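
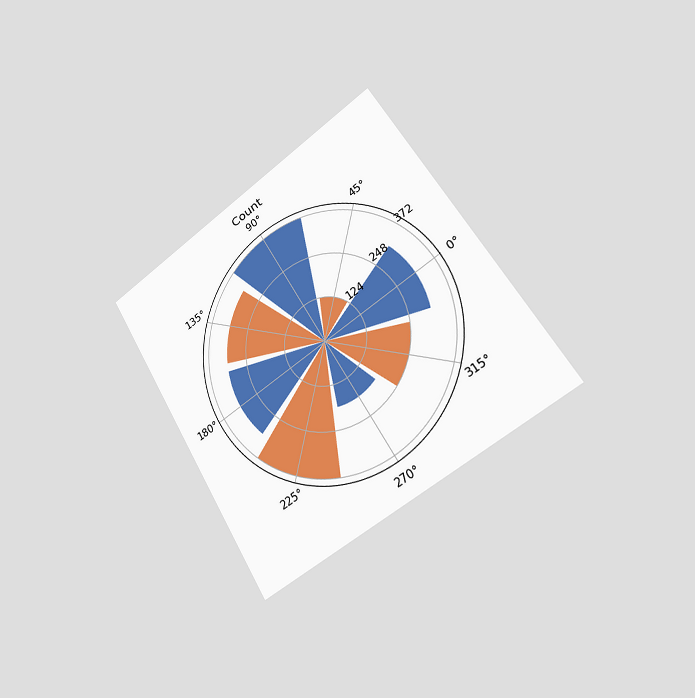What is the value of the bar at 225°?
The chart is tilted about 32° counter-clockwise and viewed slightly from the right. The bar at 225° reaches 372 on the radial axis.

372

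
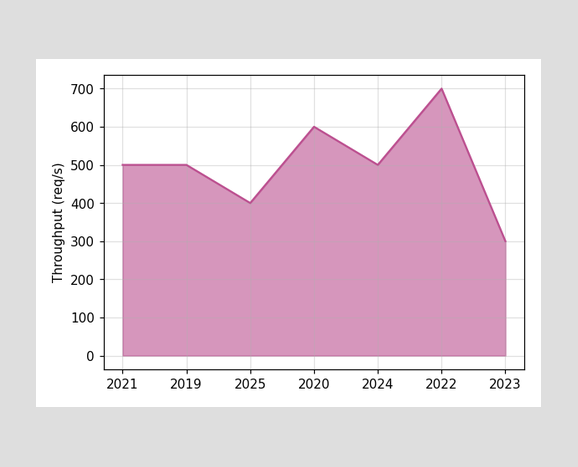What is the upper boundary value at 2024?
At 2024 the upper boundary is at 500req/s.

500req/s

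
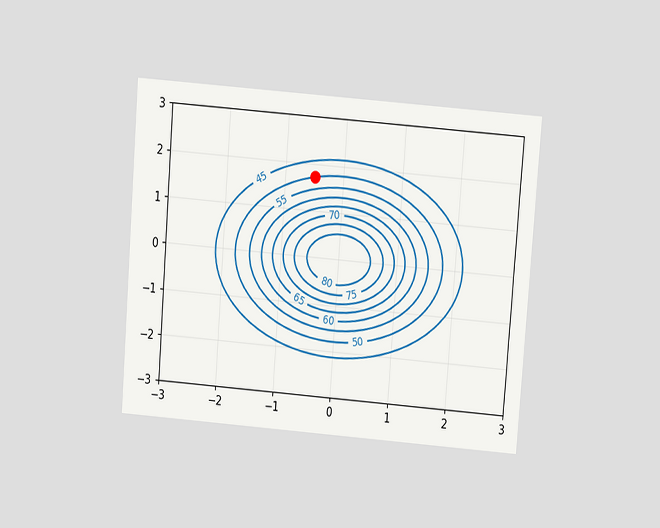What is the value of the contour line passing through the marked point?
50

The chart is tilted about 4° clockwise and viewed slightly from above. The marked point sits on the contour labelled 50.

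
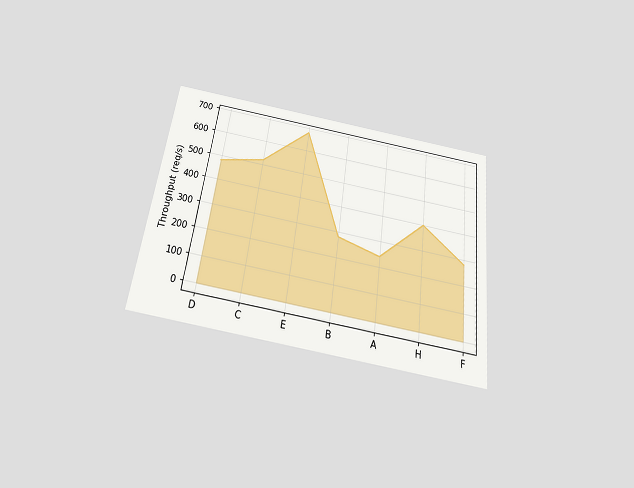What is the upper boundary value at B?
The chart is tilted about 7° clockwise and viewed slightly from below. At B the upper boundary is at 280req/s.

280req/s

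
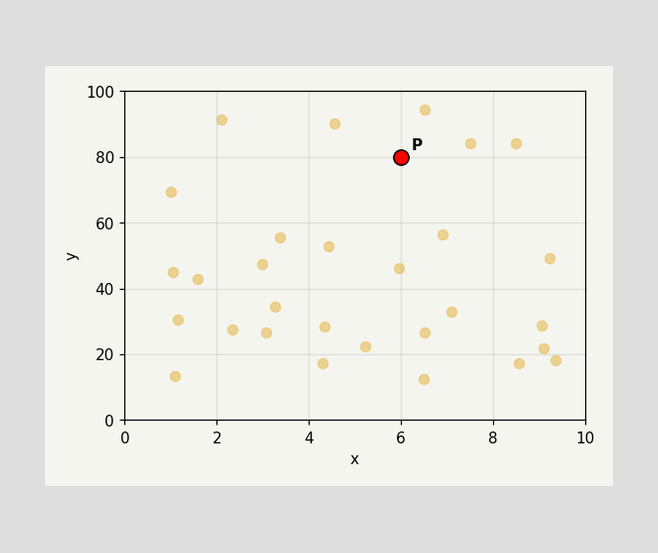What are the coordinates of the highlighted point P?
(6, 80)

Following the gridlines from P to each axis, P sits at (6, 80).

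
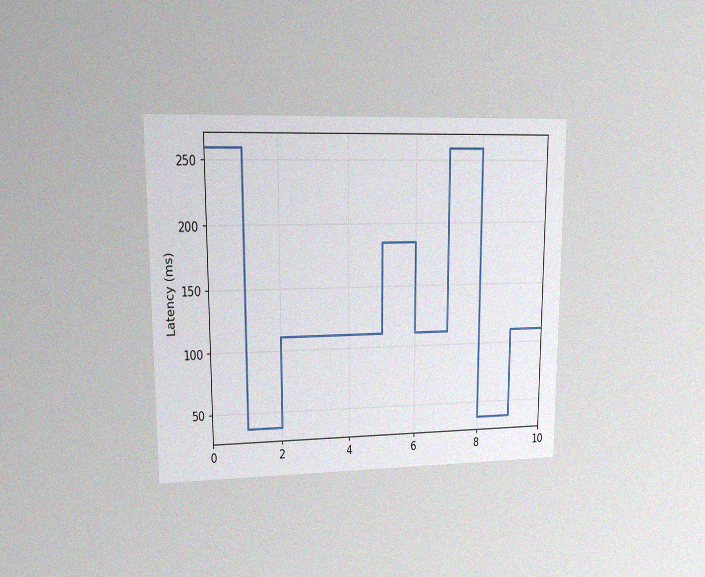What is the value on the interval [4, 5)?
The chart is viewed at a slight angle, with some photo noise. On [4, 5) the step sits at 111ms.

111ms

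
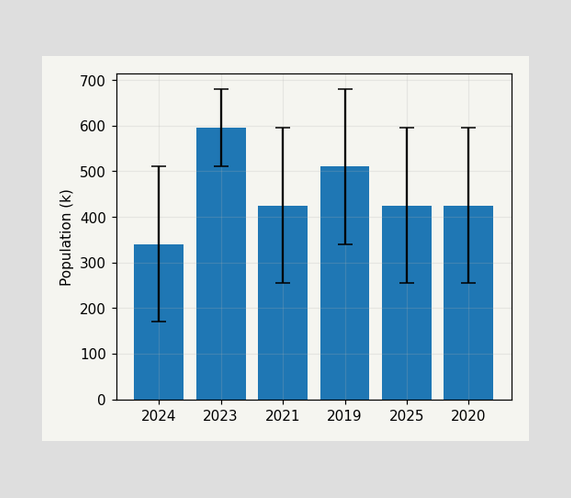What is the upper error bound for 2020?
The 2020 bar's upper whisker reaches 595k.

595k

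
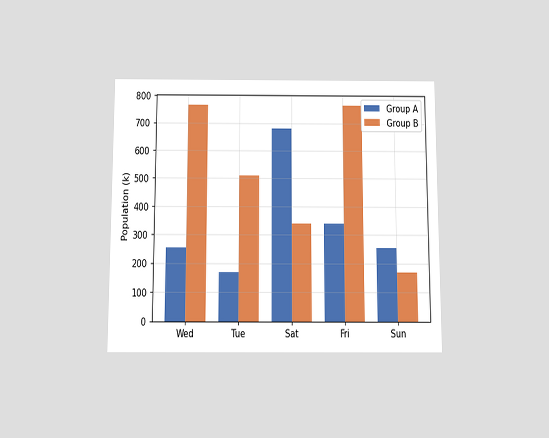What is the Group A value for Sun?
The chart is viewed slightly from below. The Group A bar at Sun reaches 255k on the y-axis.

255k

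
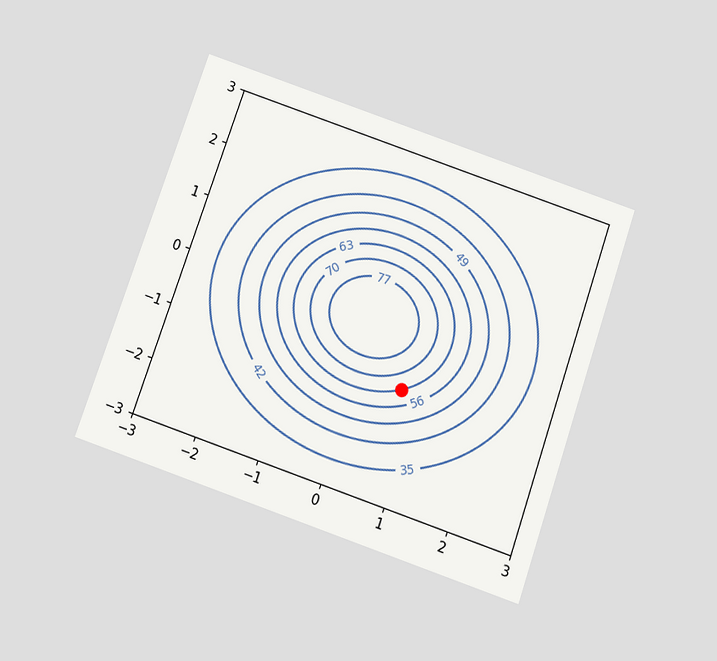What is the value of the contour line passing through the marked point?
63

The chart is tilted about 19° clockwise and viewed slightly from below. The marked point sits on the contour labelled 63.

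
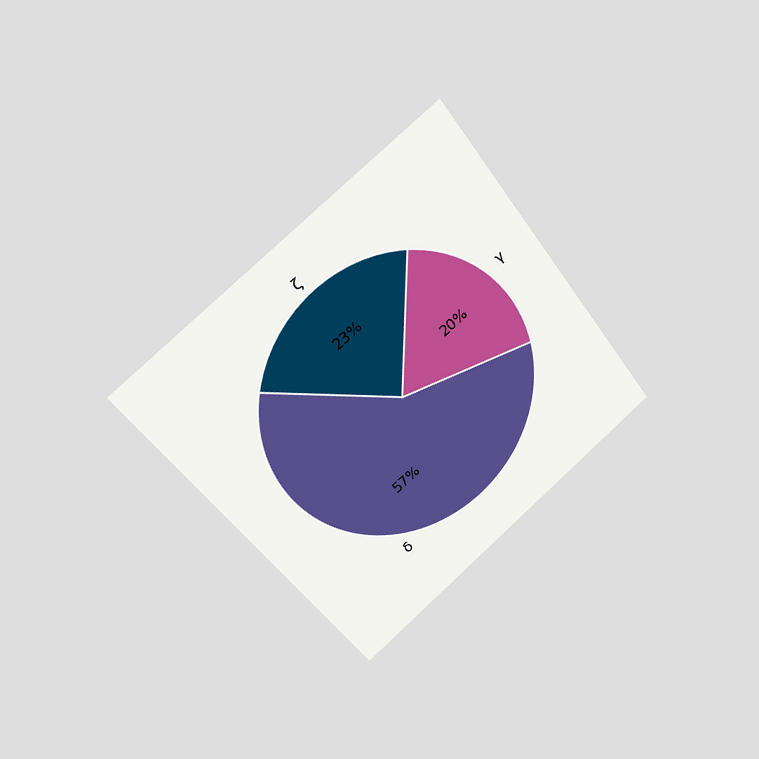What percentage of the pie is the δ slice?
The chart is tilted about 38° counter-clockwise and viewed slightly from the left. The δ slice takes up 57% of the pie.

57%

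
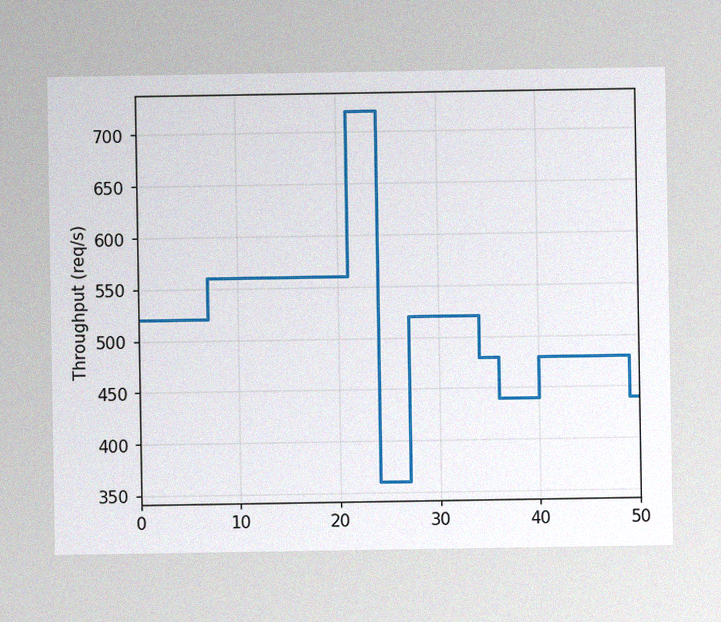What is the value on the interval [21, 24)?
The image has some photo noise and uneven lighting. On [21, 24) the step sits at 720req/s.

720req/s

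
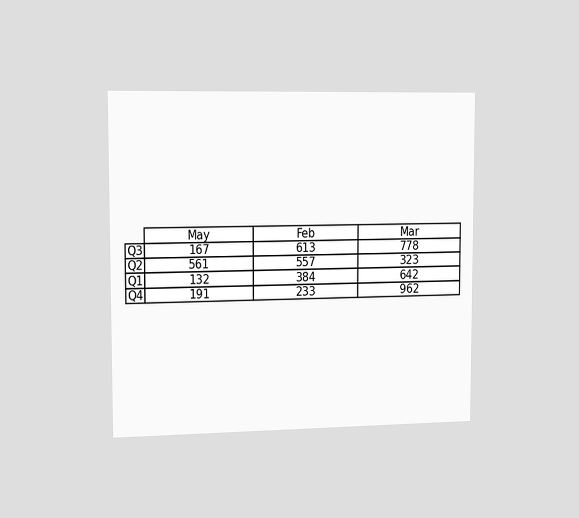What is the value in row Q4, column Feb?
233

The chart is viewed slightly from the left. The (Q4, Feb) cell reads 233.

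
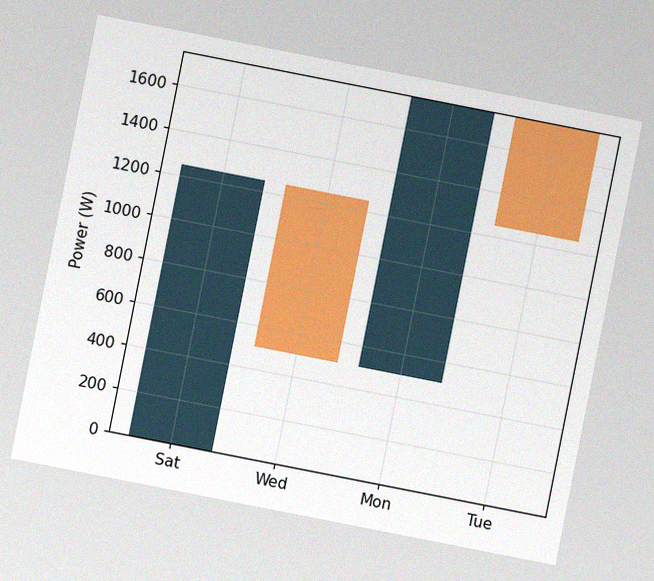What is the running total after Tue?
1250W

The chart is tilted about 11° clockwise, with some photo noise. After Tue the running total reaches 1250W.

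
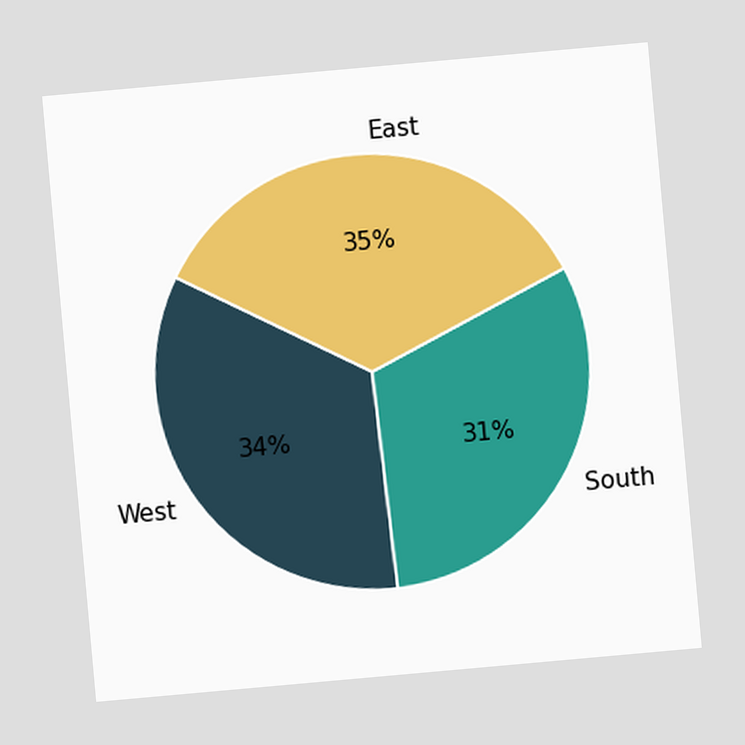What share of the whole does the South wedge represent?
31%

The chart is tilted about 5° counter-clockwise. The South slice takes up 31% of the pie.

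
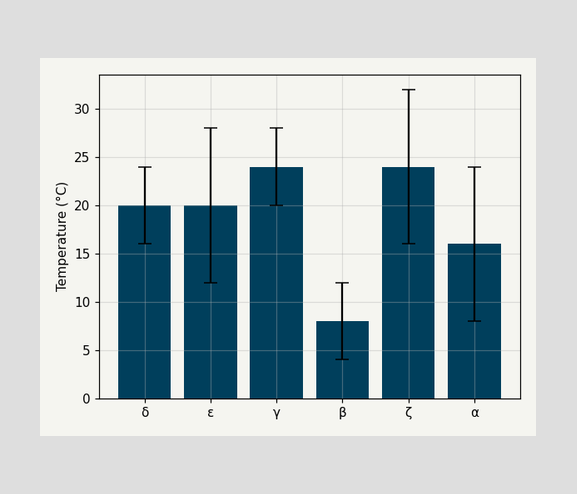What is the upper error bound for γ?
The γ bar's upper whisker reaches 28°C.

28°C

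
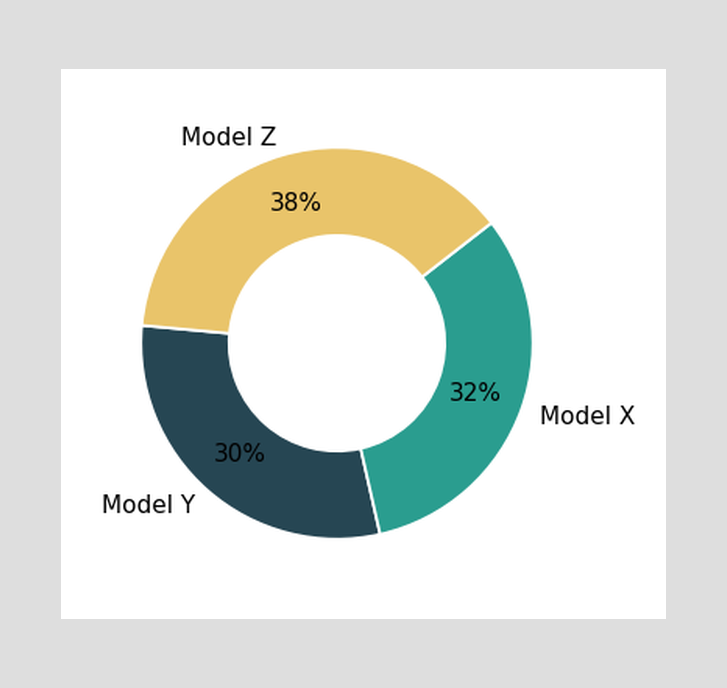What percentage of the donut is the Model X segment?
32%

The Model X segment takes up 32% of the ring.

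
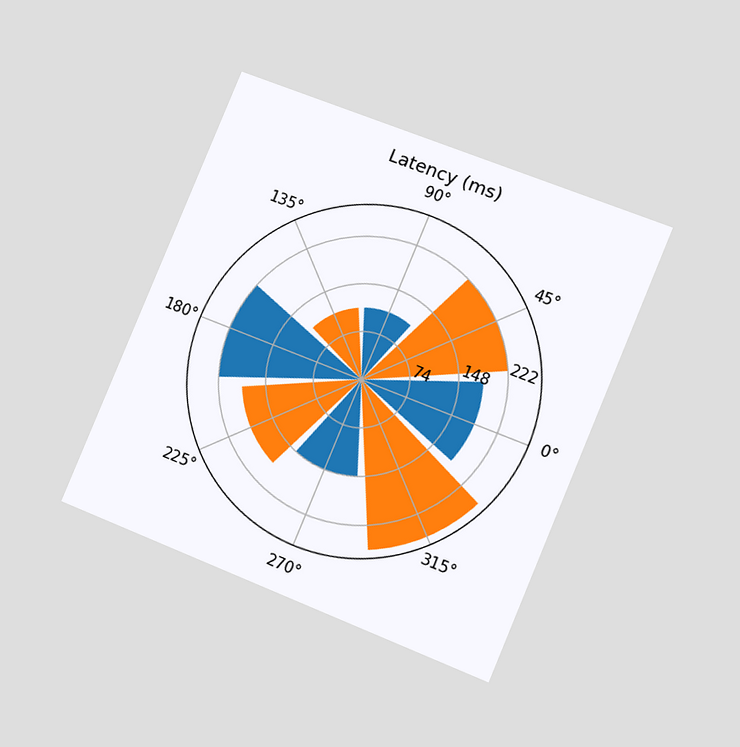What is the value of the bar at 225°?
185ms

The chart is tilted about 23° clockwise and viewed slightly from the right. The bar at 225° reaches 185ms on the radial axis.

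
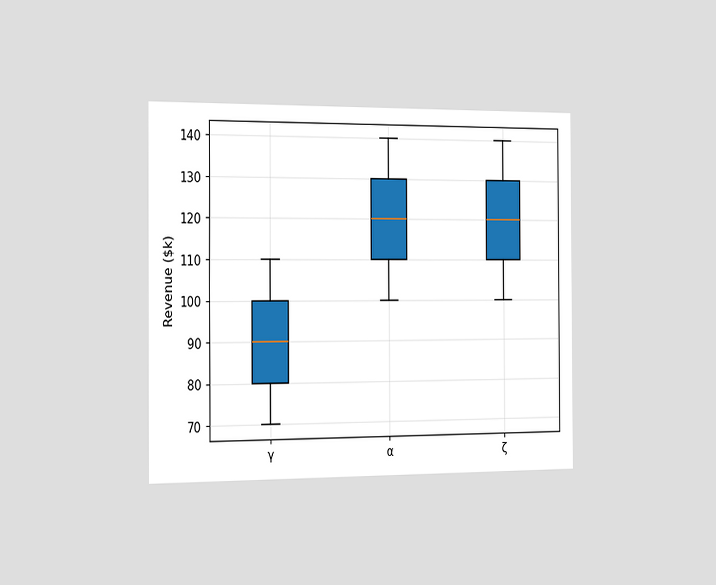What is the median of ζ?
The chart is viewed slightly from the left. The median line in the ζ box sits at $120k.

$120k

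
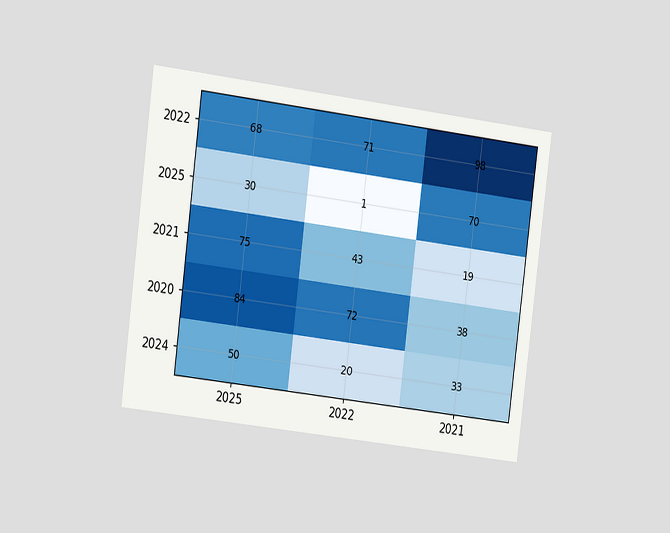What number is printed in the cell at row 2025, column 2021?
70

The chart is tilted about 7° clockwise and viewed slightly from the left. The (2025, 2021) cell reads 70.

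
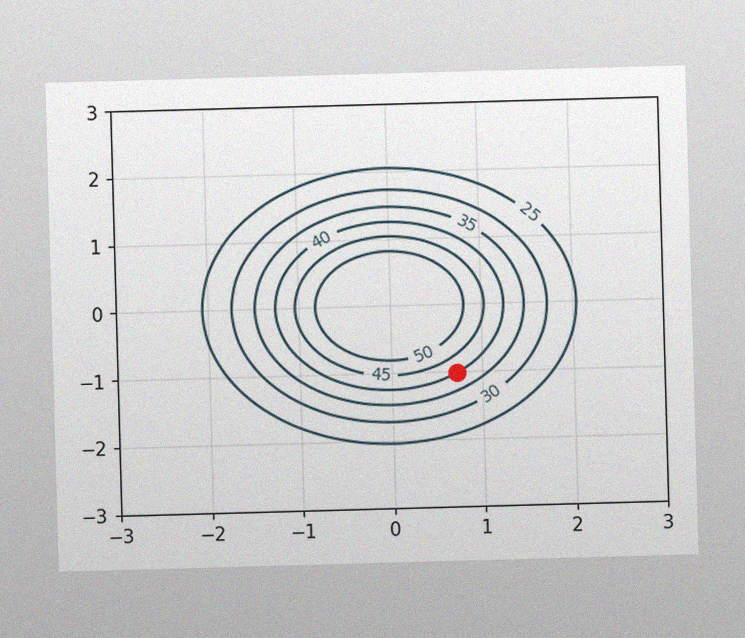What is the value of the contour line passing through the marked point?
The image has some photo noise and uneven lighting. The marked point sits on the contour labelled 40.

40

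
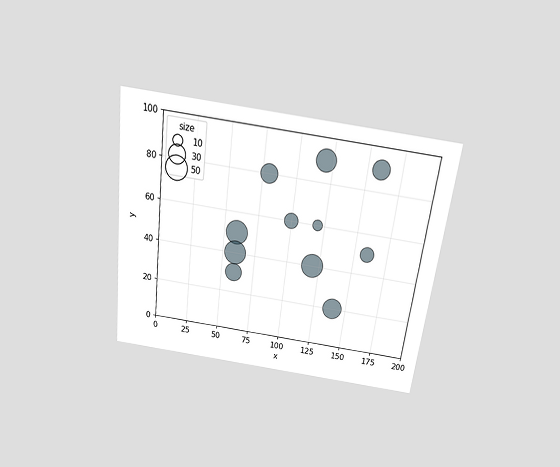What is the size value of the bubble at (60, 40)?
50

The chart is tilted about 7° clockwise and viewed slightly from above. Matching the bubble at (60, 40) against the size legend gives 50.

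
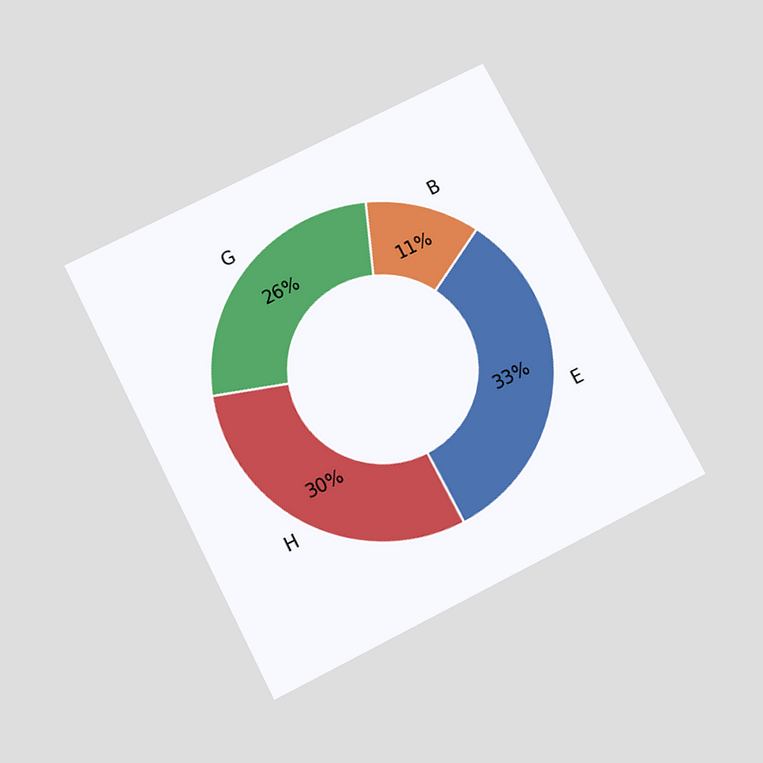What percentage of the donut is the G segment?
26%

The chart is tilted about 27° counter-clockwise and viewed slightly from below. The G segment takes up 26% of the ring.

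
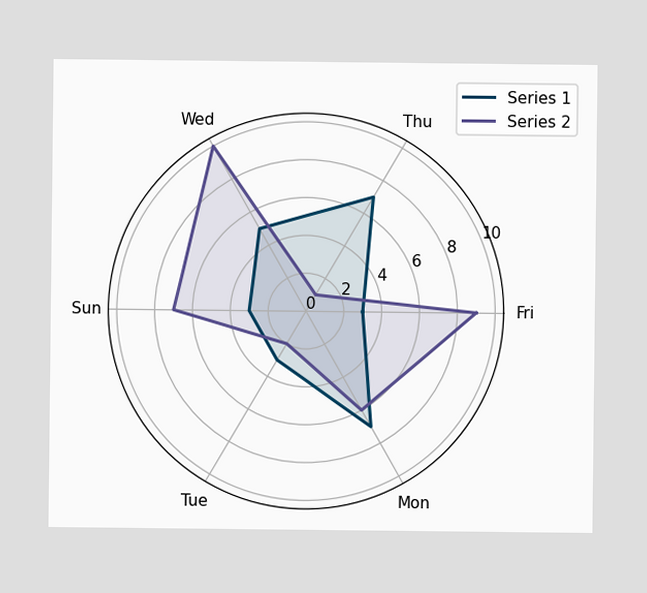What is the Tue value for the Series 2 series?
2

On the Tue axis, Series 2 reaches 2.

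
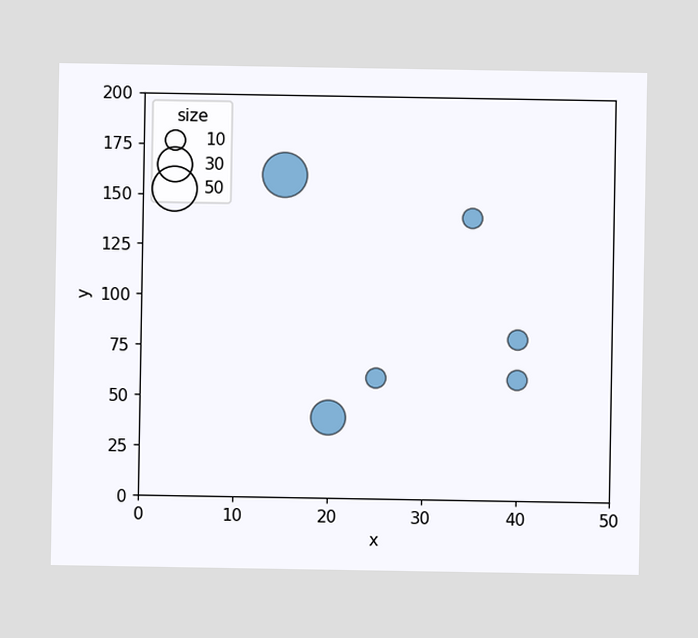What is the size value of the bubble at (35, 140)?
Matching the bubble at (35, 140) against the size legend gives 10.

10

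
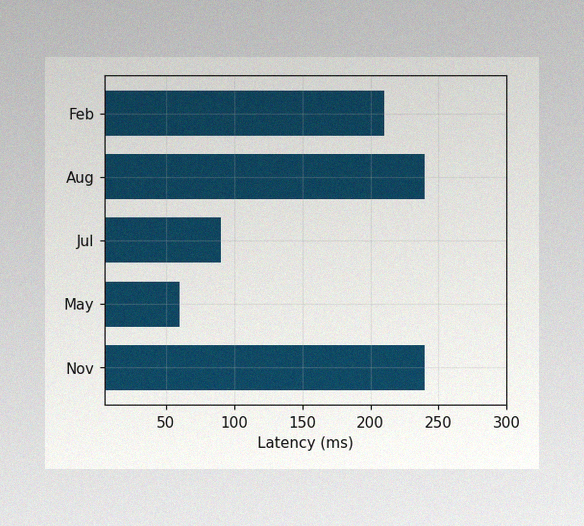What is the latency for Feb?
The image has some photo noise and uneven lighting. Reading along the chart's x-axis, the Feb bar reaches 210ms.

210ms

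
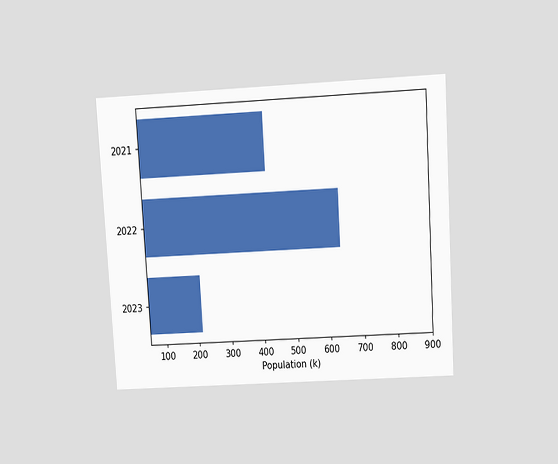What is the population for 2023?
The chart is tilted about 3° counter-clockwise and viewed slightly from above. Reading along the chart's x-axis, the 2023 bar reaches 212k.

212k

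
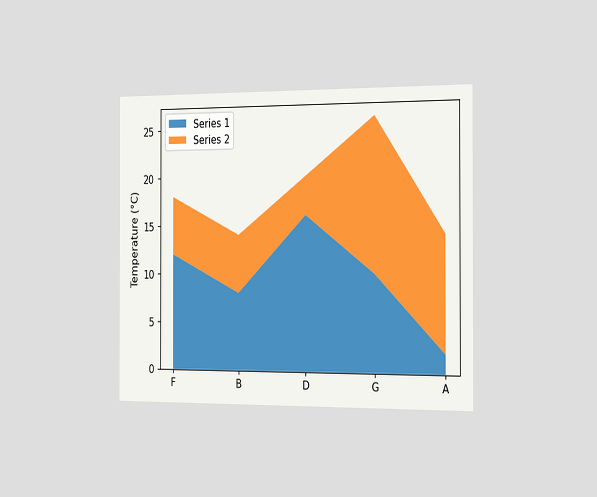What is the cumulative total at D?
The chart is viewed slightly from the right. The stacked total at D reaches 20°C.

20°C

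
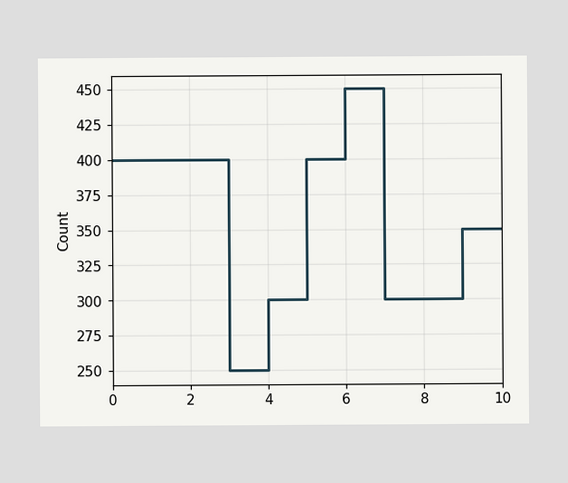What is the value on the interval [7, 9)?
On [7, 9) the step sits at 300.

300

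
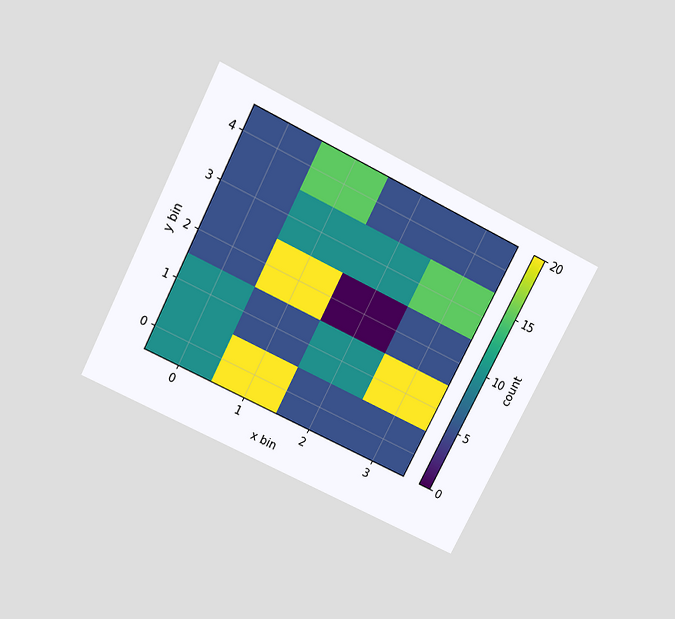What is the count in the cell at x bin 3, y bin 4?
The chart is tilted about 27° clockwise and viewed slightly from above. Matching the cell (3, 4) against the colorbar gives 5.

5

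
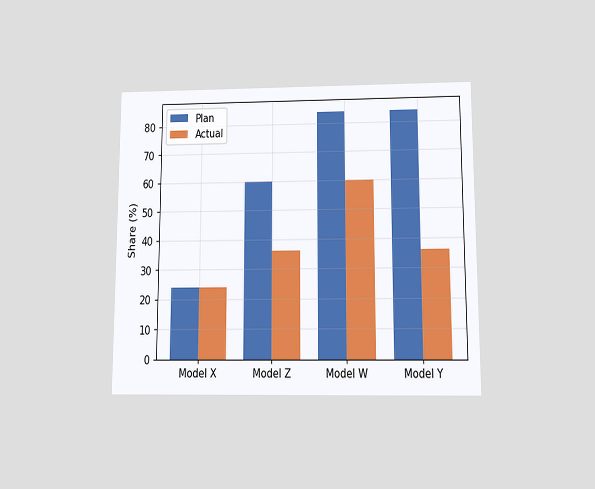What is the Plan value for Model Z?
The chart is viewed slightly from below. The Plan bar at Model Z reaches 60% on the y-axis.

60%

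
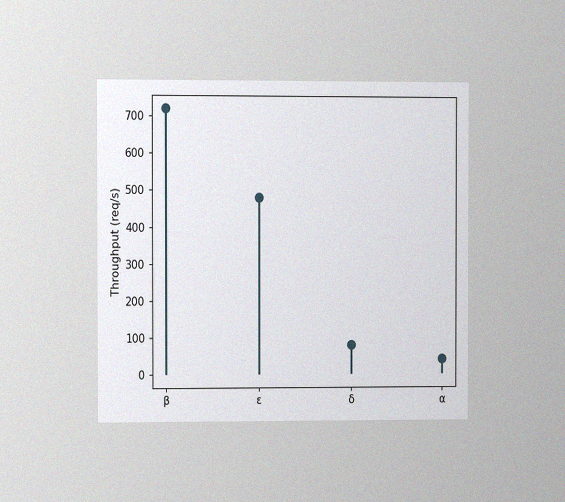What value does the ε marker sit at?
480req/s

The chart is viewed at a slight angle, with some photo noise. The ε marker sits at 480req/s.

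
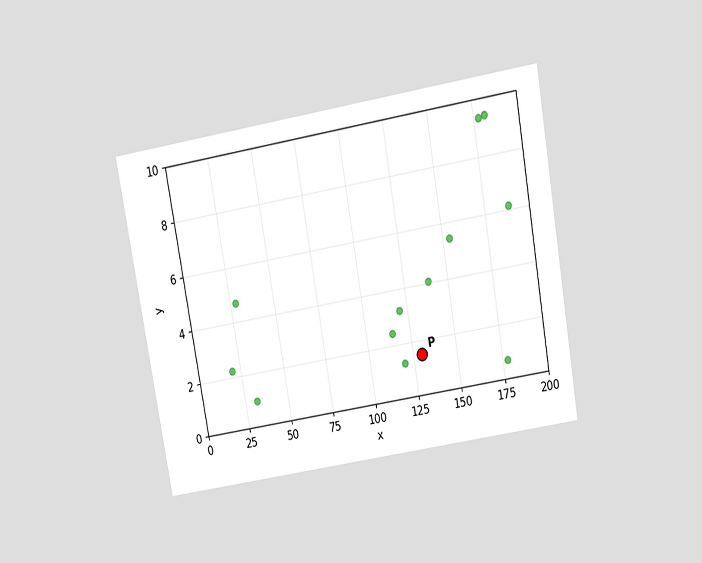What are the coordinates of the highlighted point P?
The chart is tilted about 10° counter-clockwise and viewed slightly from above. Following the gridlines from P to each axis, P sits at (130, 1.5).

(130, 1.5)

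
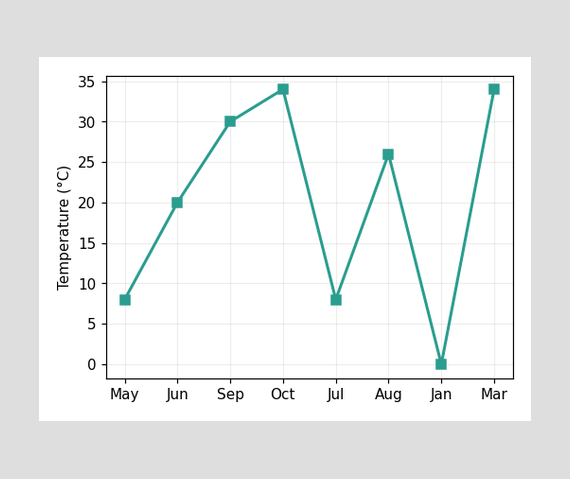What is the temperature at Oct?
At Oct, the line is at 34°C.

34°C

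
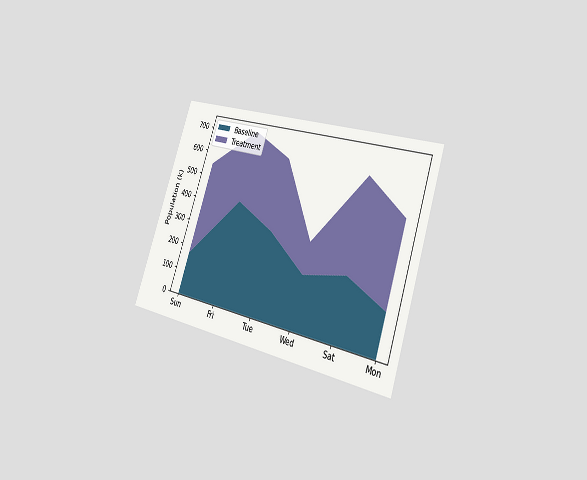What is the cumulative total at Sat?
630k

The chart is tilted about 19° clockwise and viewed slightly from the right. The stacked total at Sat reaches 630k.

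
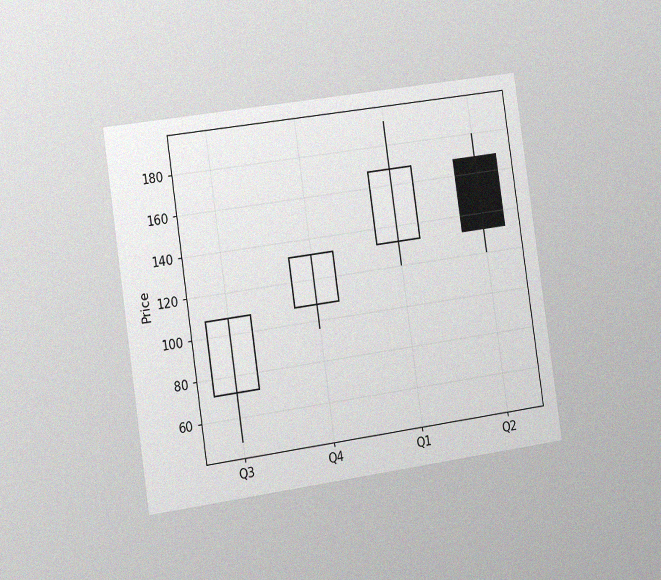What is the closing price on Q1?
168

The chart is tilted about 8° counter-clockwise and viewed slightly from the left, with some photo noise. The Q1 candle closes at 168.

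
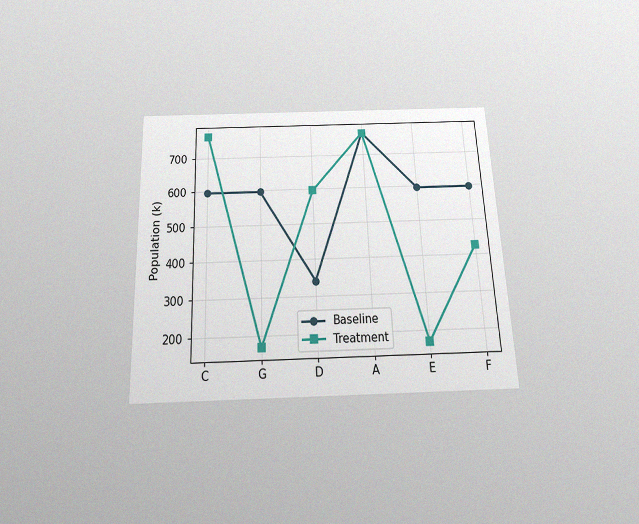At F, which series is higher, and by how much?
The chart is tilted about 2° counter-clockwise and viewed slightly from below, with some photo noise. At F, Baseline sits above the other line by 170k.

Baseline, by 170k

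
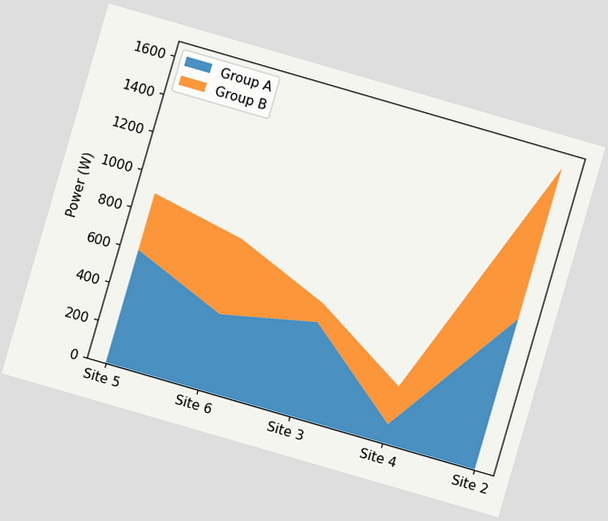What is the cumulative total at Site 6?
The chart is tilted about 16° clockwise. The stacked total at Site 6 reaches 800W.

800W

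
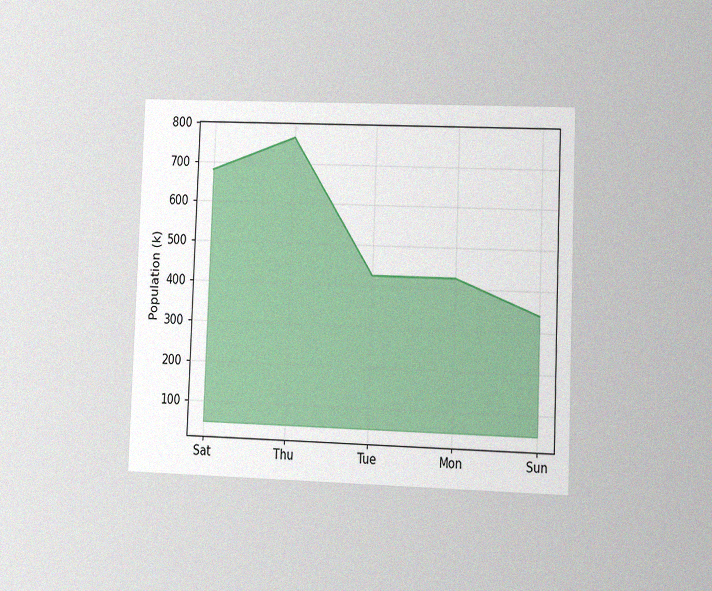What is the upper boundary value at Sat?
The chart is tilted about 2° clockwise and viewed at a slight angle, with some photo noise. At Sat the upper boundary is at 680k.

680k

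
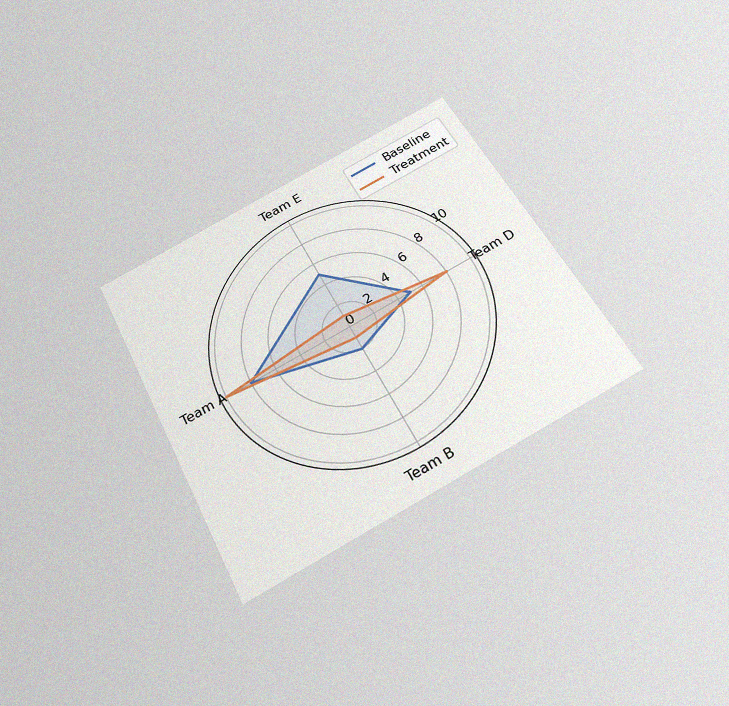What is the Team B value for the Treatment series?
1

The chart is tilted about 27° counter-clockwise and viewed slightly from below, with some photo noise. On the Team B axis, Treatment reaches 1.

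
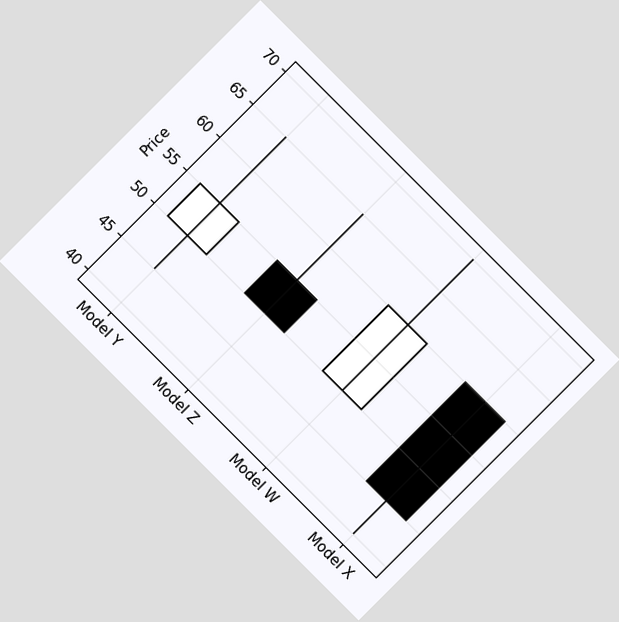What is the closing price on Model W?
The chart is tilted about 45° clockwise. The Model W candle closes at 60.

60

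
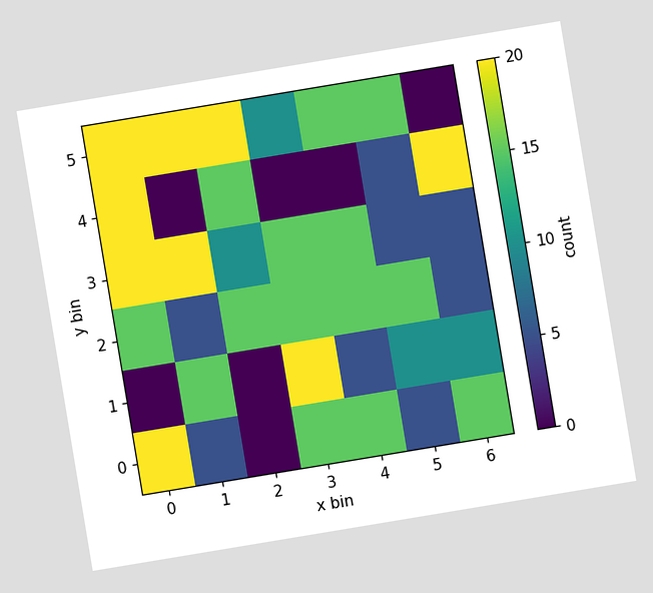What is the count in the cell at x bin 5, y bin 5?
15

The chart is tilted about 9° counter-clockwise. Matching the cell (5, 5) against the colorbar gives 15.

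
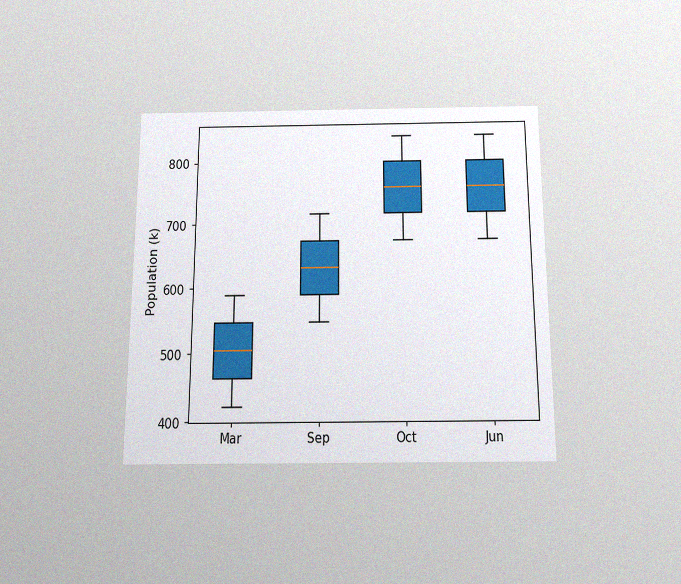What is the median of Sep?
The chart is viewed slightly from below, with some photo noise. The median line in the Sep box sits at 630k.

630k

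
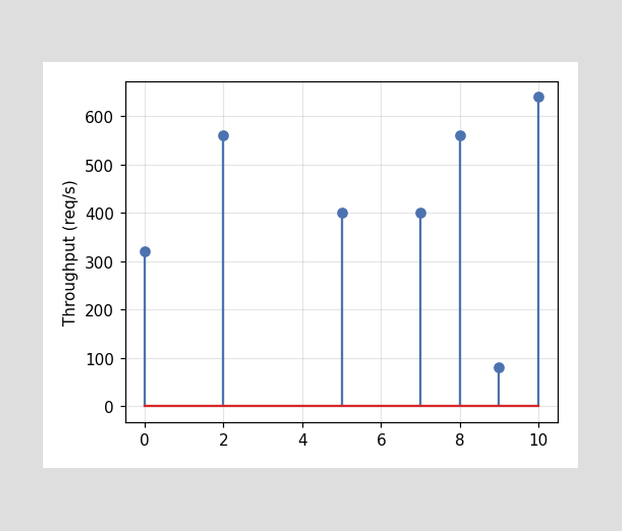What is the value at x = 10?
640req/s

The stem at x=10 reaches 640req/s.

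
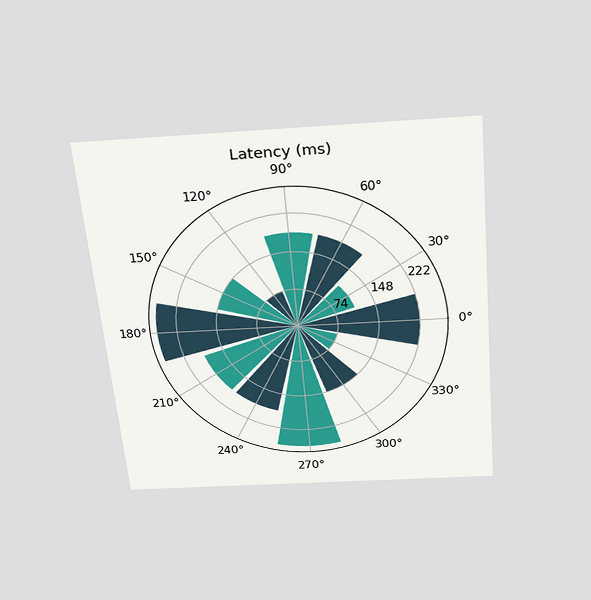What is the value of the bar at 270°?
The chart is tilted about 5° counter-clockwise and viewed slightly from above. The bar at 270° reaches 259ms on the radial axis.

259ms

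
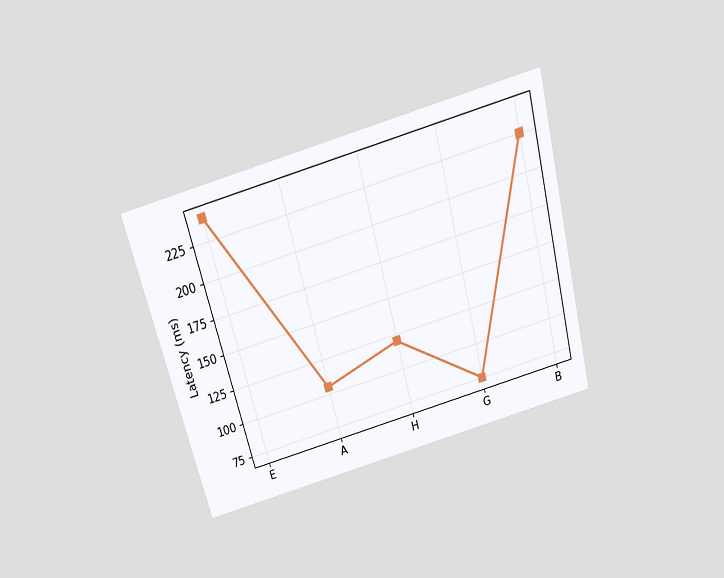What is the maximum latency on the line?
240ms

The chart is tilted about 15° counter-clockwise and viewed slightly from above. The highest point is at E, and reading across to the y-axis gives 240ms.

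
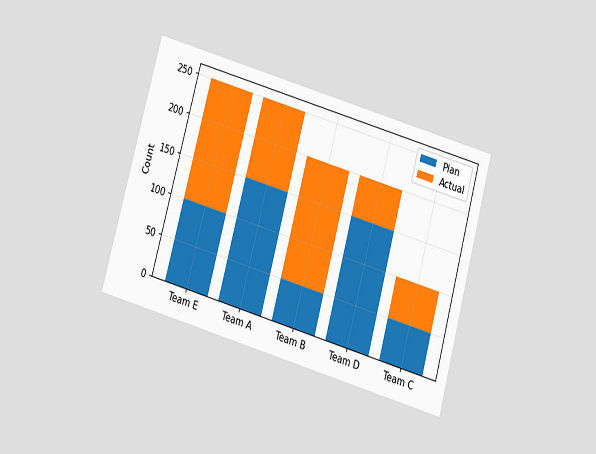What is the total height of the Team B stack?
The chart is tilted about 16° clockwise and viewed slightly from below. The Team B stack's top reaches 200 on the y-axis.

200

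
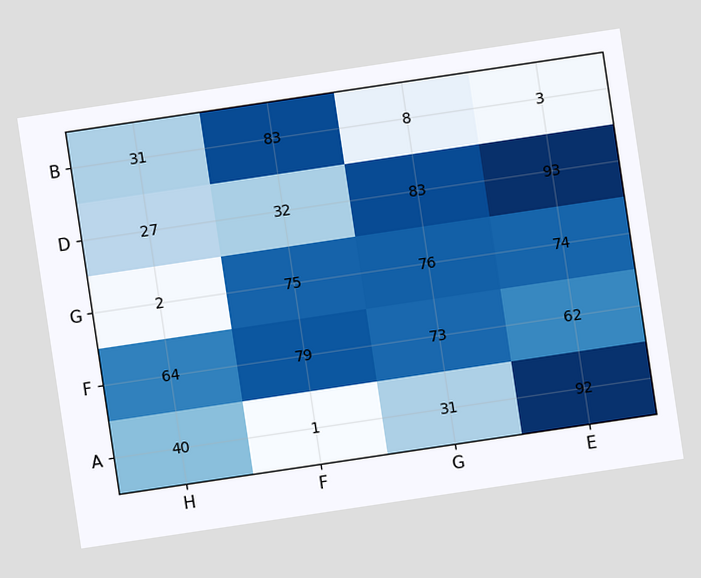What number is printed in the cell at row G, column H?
2

The chart is tilted about 8° counter-clockwise. The (G, H) cell reads 2.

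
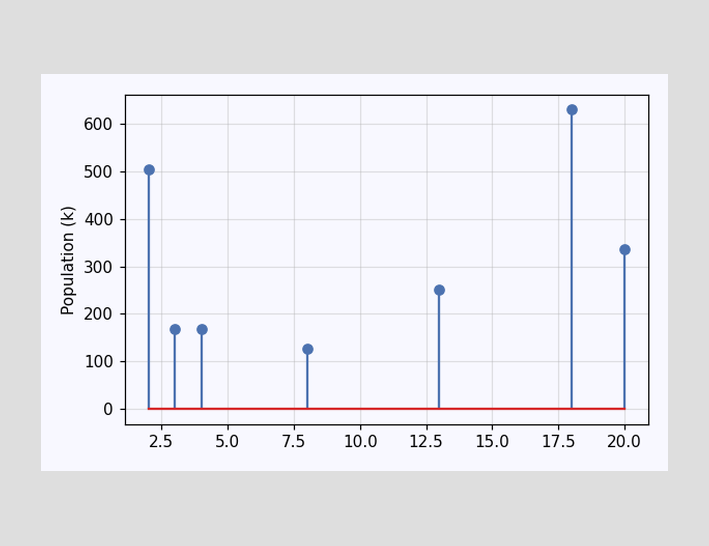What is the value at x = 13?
The stem at x=13 reaches 252k.

252k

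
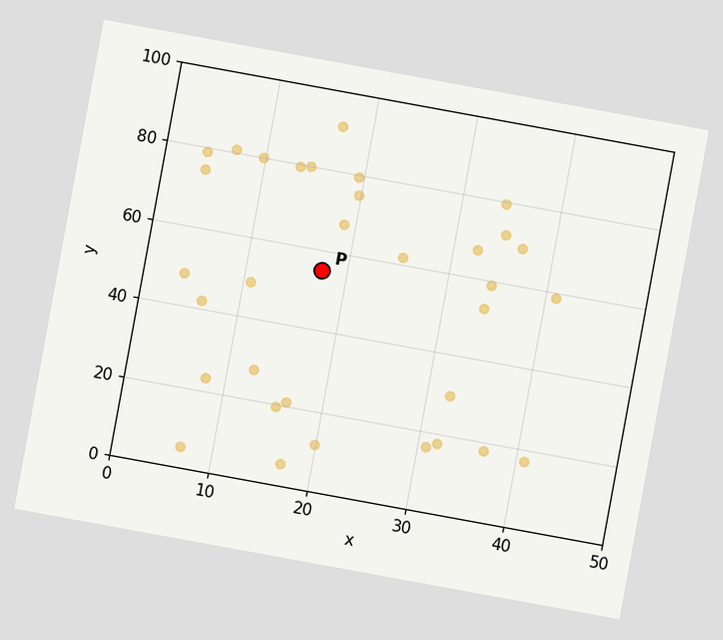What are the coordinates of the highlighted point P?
(17.5, 55)

The chart is tilted about 10° clockwise. Following the gridlines from P to each axis, P sits at (17.5, 55).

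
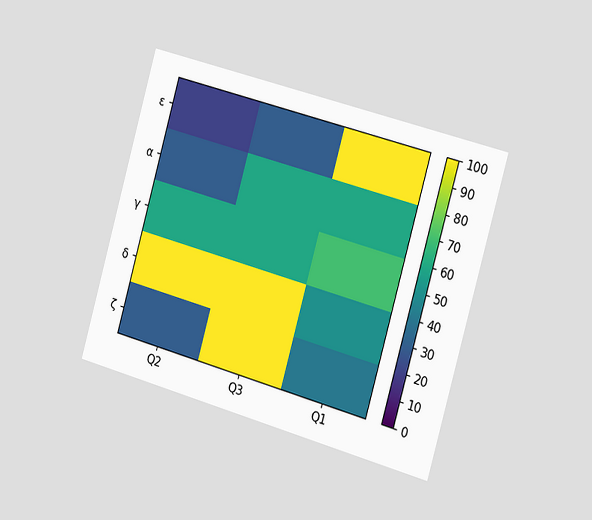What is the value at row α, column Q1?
60

The chart is tilted about 16° clockwise and viewed slightly from the right. Matching cell (α, Q1) against the colorbar gives 60.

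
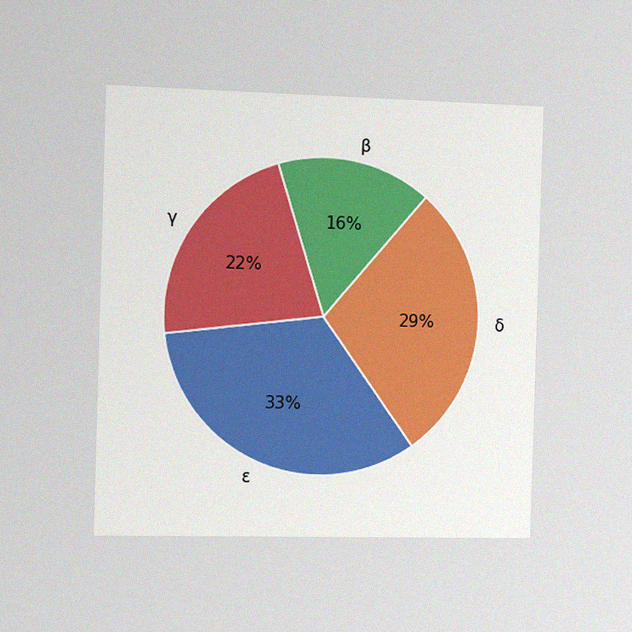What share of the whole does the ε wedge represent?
The chart is viewed slightly from the left, with some photo noise. The ε slice takes up 33% of the pie.

33%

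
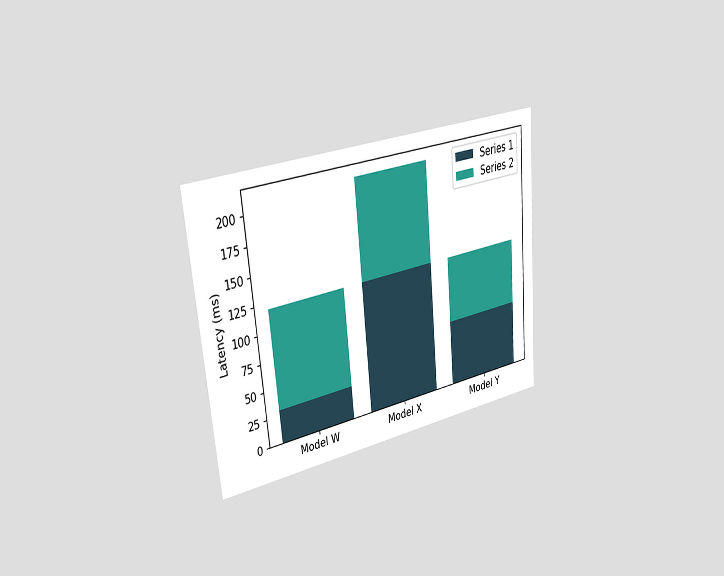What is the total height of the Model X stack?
The chart is tilted about 5° counter-clockwise and viewed slightly from the left. The Model X stack's top reaches 210ms on the y-axis.

210ms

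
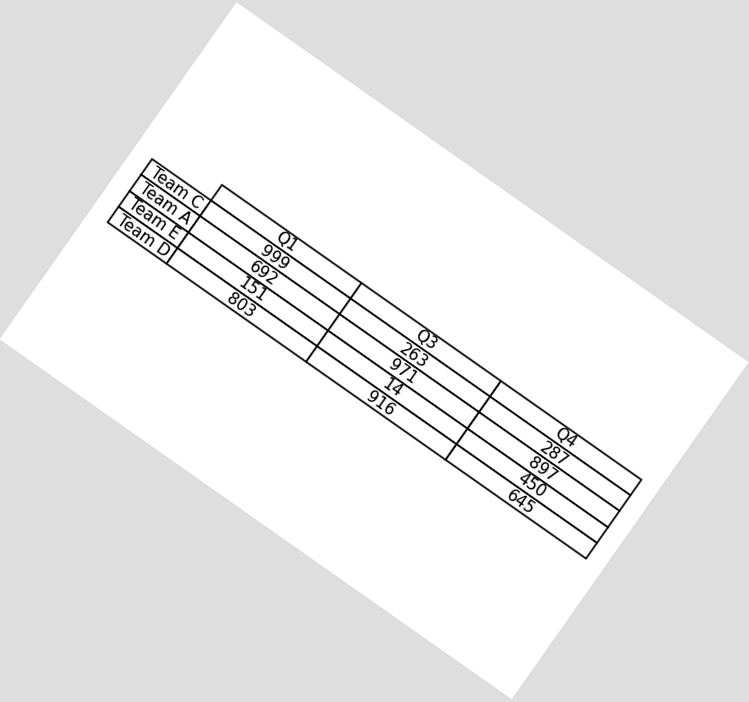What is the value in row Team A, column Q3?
The chart is tilted about 35° clockwise. The (Team A, Q3) cell reads 971.

971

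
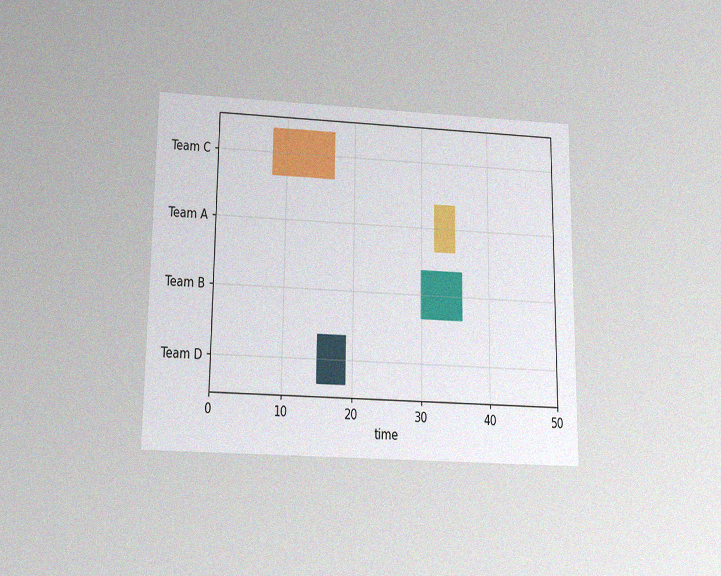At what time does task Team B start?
30

The chart is viewed slightly from below, with some photo noise. The Team B bar begins at t=30.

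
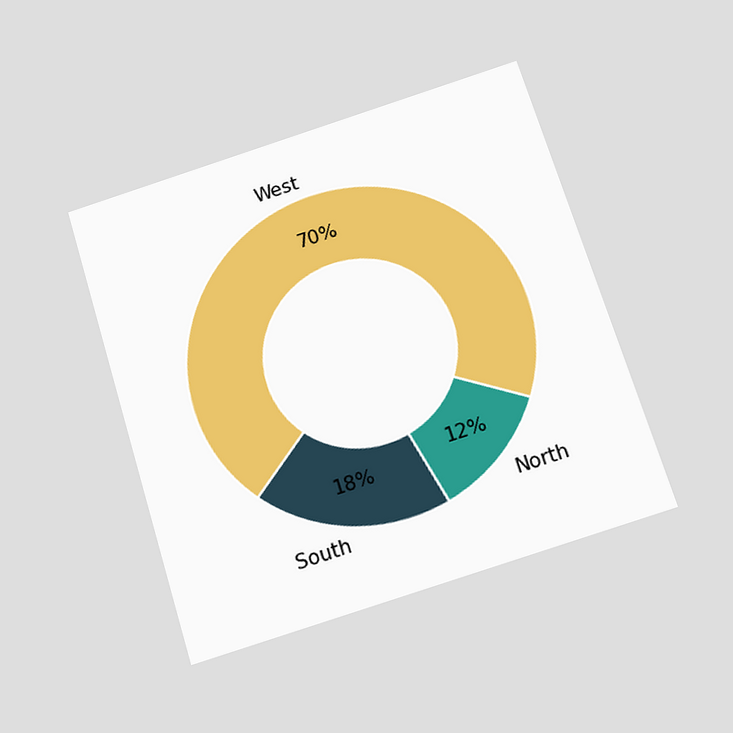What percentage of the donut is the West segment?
The chart is tilted about 17° counter-clockwise and viewed slightly from below. The West segment takes up 70% of the ring.

70%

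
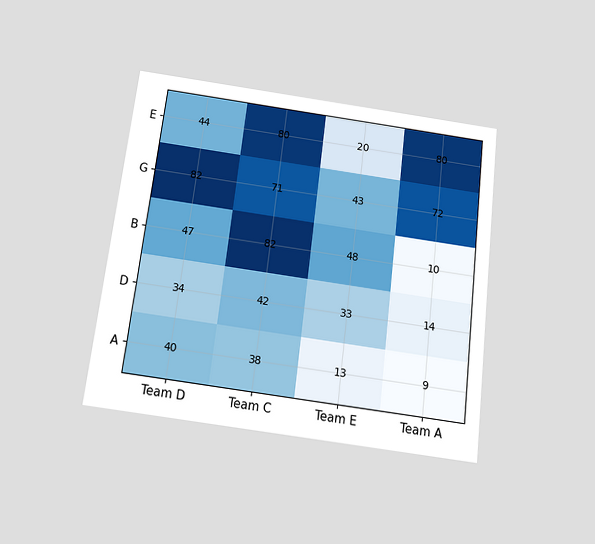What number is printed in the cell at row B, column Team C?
82

The chart is tilted about 7° clockwise and viewed slightly from below. The (B, Team C) cell reads 82.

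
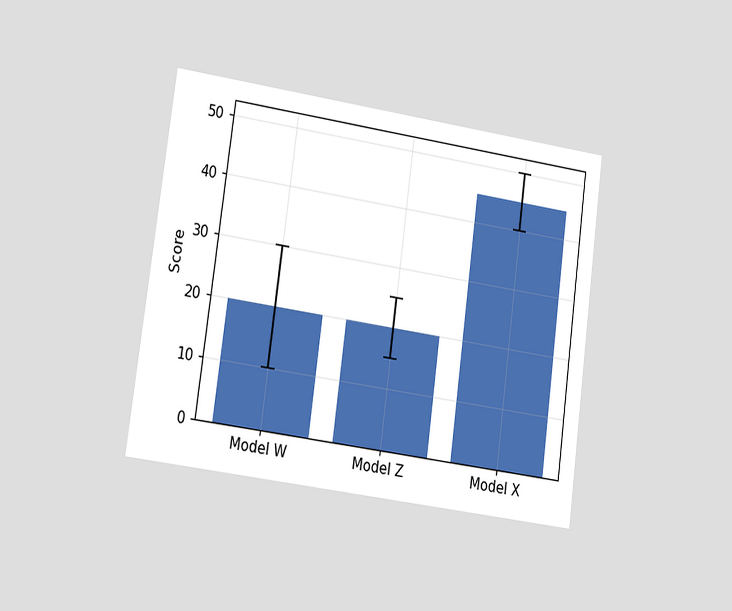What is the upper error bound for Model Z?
25

The chart is tilted about 8° clockwise and viewed slightly from the left. The Model Z bar's upper whisker reaches 25.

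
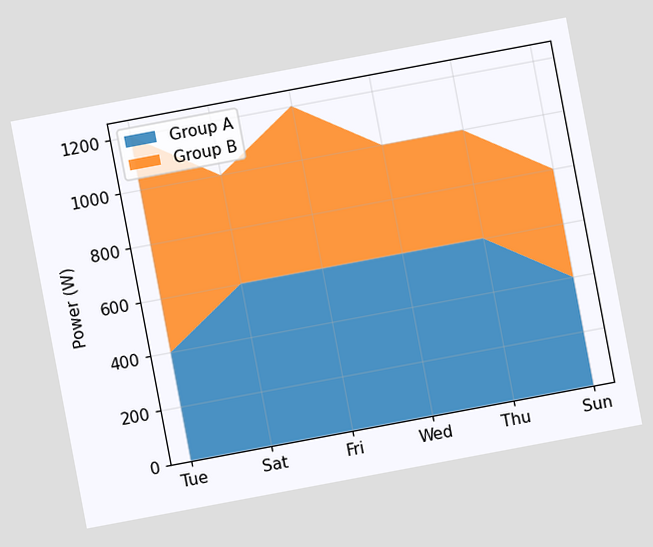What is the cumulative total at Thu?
The chart is tilted about 11° counter-clockwise. The stacked total at Thu reaches 1000W.

1000W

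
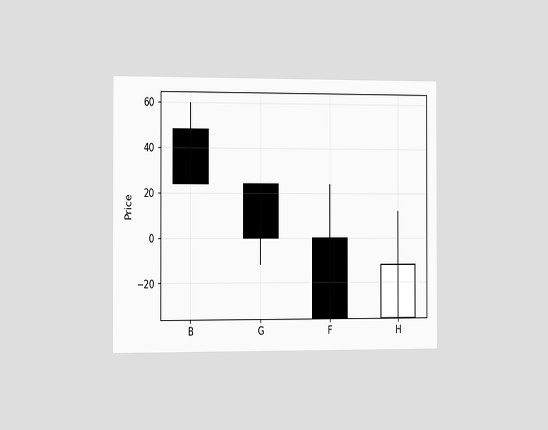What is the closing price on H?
-12

The chart is viewed slightly from the left. The H candle closes at -12.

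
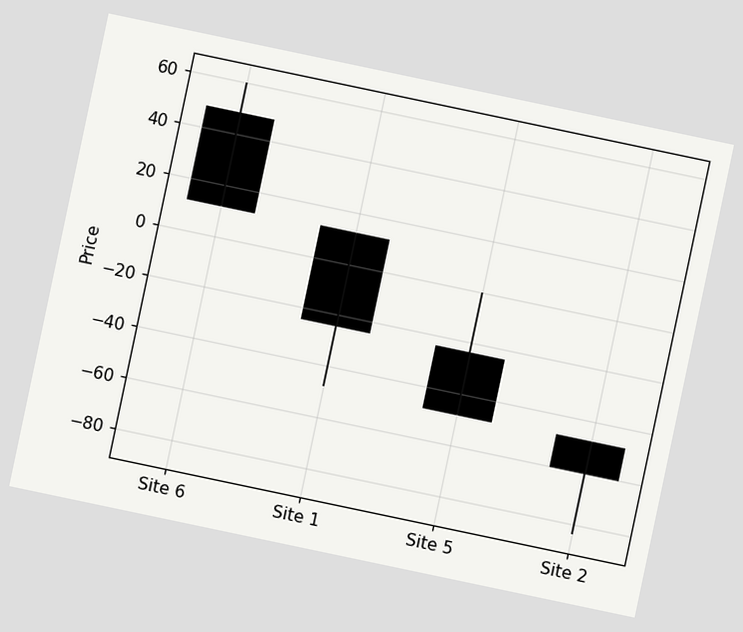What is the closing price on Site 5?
-48

The chart is tilted about 12° clockwise. The Site 5 candle closes at -48.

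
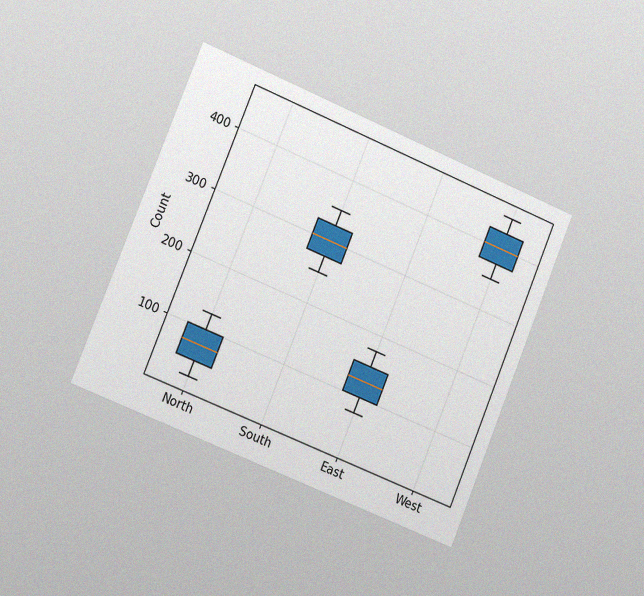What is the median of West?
400

The chart is tilted about 22° clockwise and viewed slightly from the left, with some photo noise. The median line in the West box sits at 400.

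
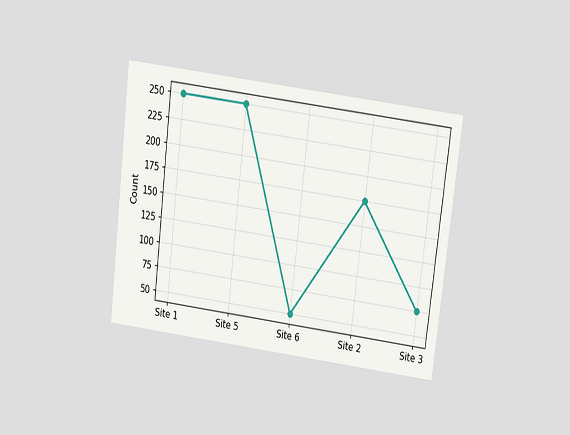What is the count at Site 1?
250

The chart is tilted about 7° clockwise and viewed slightly from above. At Site 1, the line is at 250.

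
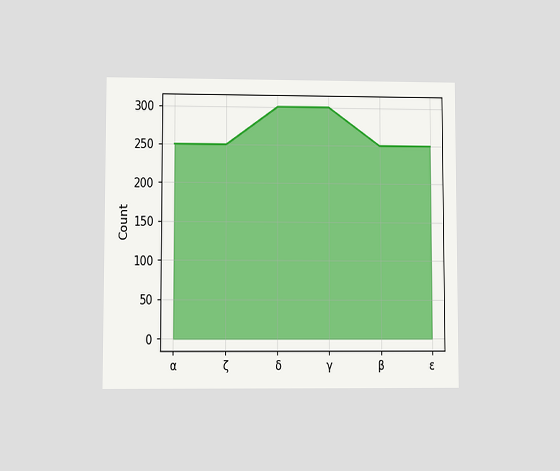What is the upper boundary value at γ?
The chart is viewed at a slight angle. At γ the upper boundary is at 300.

300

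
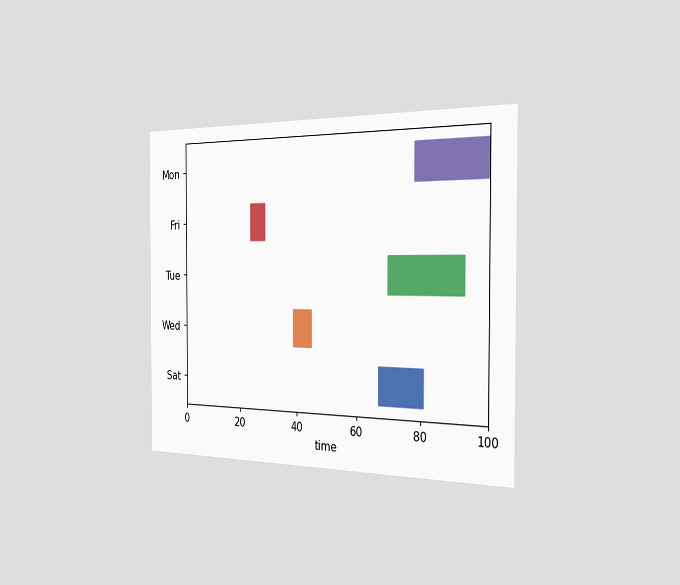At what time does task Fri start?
The chart is viewed slightly from the right. The Fri bar begins at t=24.

24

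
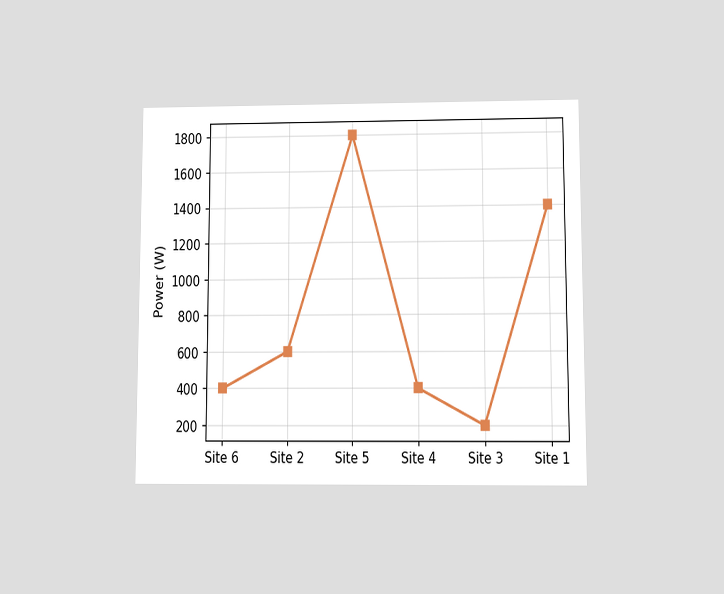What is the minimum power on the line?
The chart is viewed at a slight angle. The lowest point is at Site 3, and reading across to the y-axis gives 200W.

200W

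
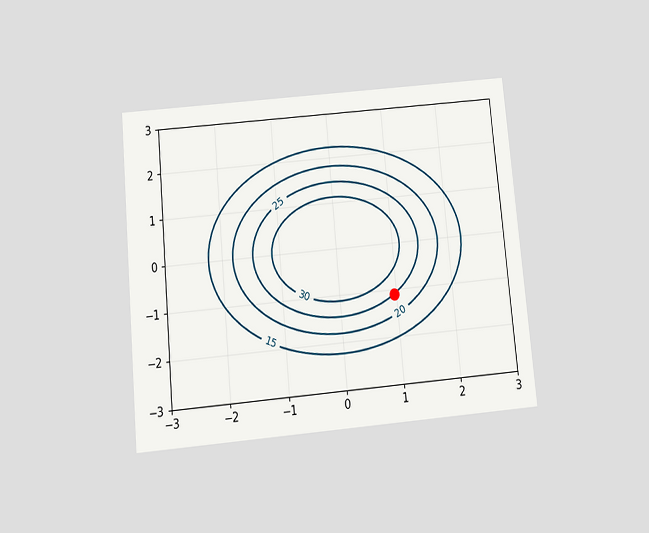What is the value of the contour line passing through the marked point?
The chart is tilted about 5° counter-clockwise and viewed slightly from below. The marked point sits on the contour labelled 25.

25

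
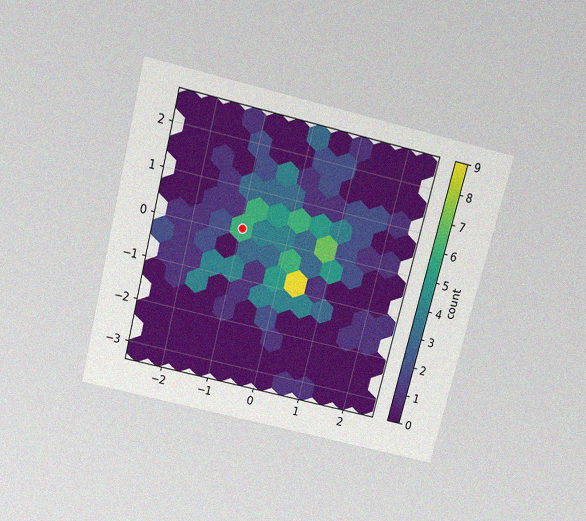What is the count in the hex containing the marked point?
The chart is tilted about 14° clockwise and viewed slightly from above, with some photo noise. The marked hex reads 6 on the colorbar.

6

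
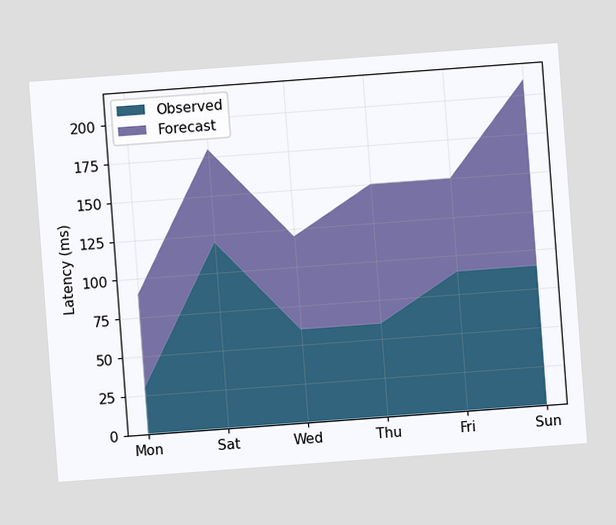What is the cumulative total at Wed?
120ms

The chart is tilted about 4° counter-clockwise. The stacked total at Wed reaches 120ms.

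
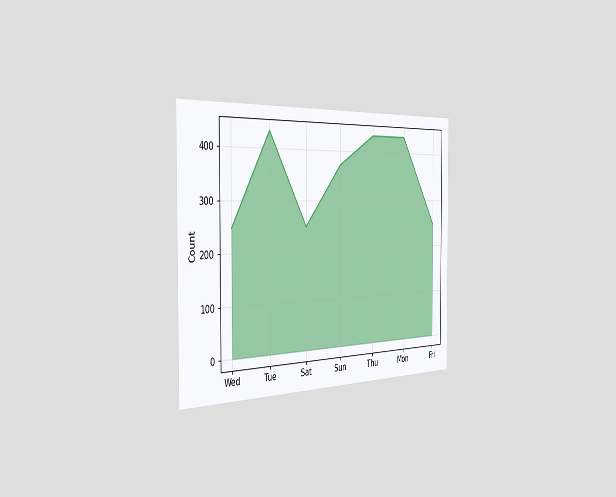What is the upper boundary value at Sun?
The chart is viewed slightly from the left. At Sun the upper boundary is at 372.

372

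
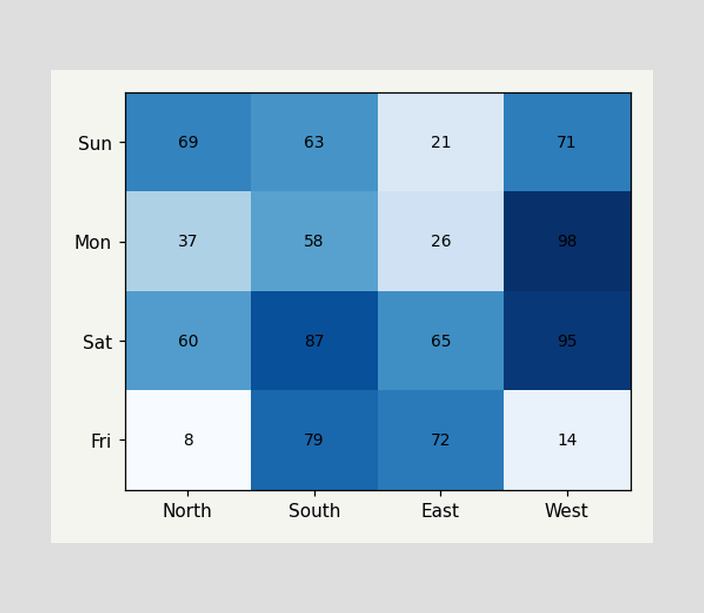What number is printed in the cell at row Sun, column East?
The (Sun, East) cell reads 21.

21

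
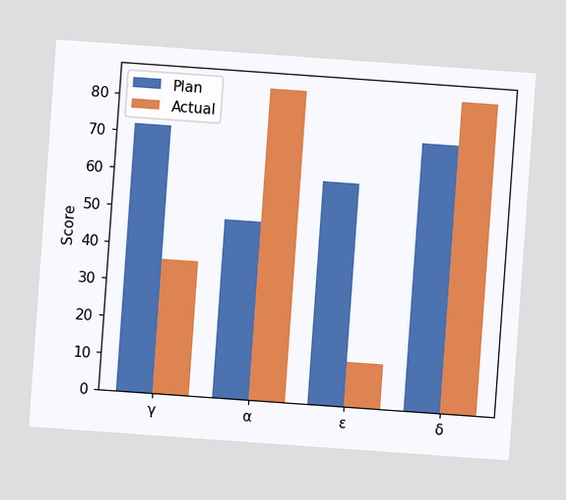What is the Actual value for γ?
The chart is tilted about 4° clockwise. The Actual bar at γ reaches 36 on the y-axis.

36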